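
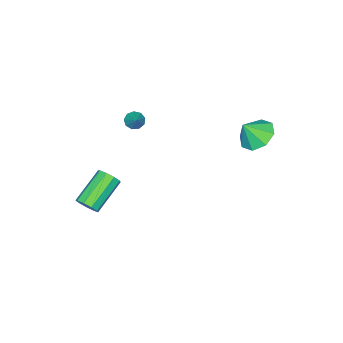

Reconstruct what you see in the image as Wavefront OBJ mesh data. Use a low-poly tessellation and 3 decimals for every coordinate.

v 2.585 -3.284 -3.655
v 2.942 -3.183 -3.097
v 1.172 -3.154 -1.968
v 0.815 -3.256 -2.525
v 2.829 -2.781 -3.286
v 1.058 -2.752 -2.156
v 2.601 -2.614 -3.647
v 0.831 -2.586 -2.518
v 2.366 -2.762 -4.012
v 0.595 -2.733 -2.882
v 2.233 -3.153 -4.21
v 0.463 -3.125 -3.08
v 2.265 -3.606 -4.148
v 0.495 -3.578 -3.018
v 2.447 -3.908 -3.855
v 0.677 -3.88 -2.726
v 2.694 -3.919 -3.469
v 0.923 -3.89 -2.339
v 2.889 -3.632 -3.169
v 1.119 -3.604 -2.04
v -2.376 3.369 1.969
v -1.509 3.715 1.559
v -1.744 2.951 2.951
v -1.859 4.247 2.01
v -2.512 4.265 2.438
v -3.085 3.757 2.591
v -3.243 3.023 2.379
v -2.893 2.491 1.928
v -2.24 2.473 1.5
v -1.666 2.981 1.347
v -0.926 -2.984 0.819
v -0.47 -3.192 0.618
v -0.314 -2.356 1.561
v -0.561 -2.885 0.433
v -0.823 -2.625 0.429
v -1.134 -2.533 0.607
v -1.347 -2.652 0.884
v -1.363 -2.927 1.13
v -1.175 -3.229 1.231
v -0.871 -3.416 1.138
v -0.592 -3.401 0.896
f 2 1 5
f 2 5 3
f 3 5 6
f 3 6 4
f 5 1 7
f 5 7 6
f 6 7 8
f 6 8 4
f 7 1 9
f 7 9 8
f 8 9 10
f 8 10 4
f 9 1 11
f 9 11 10
f 10 11 12
f 10 12 4
f 11 1 13
f 11 13 12
f 12 13 14
f 12 14 4
f 13 1 15
f 13 15 14
f 14 15 16
f 14 16 4
f 15 1 17
f 15 17 16
f 16 17 18
f 16 18 4
f 17 1 19
f 17 19 18
f 18 19 20
f 18 20 4
f 19 1 2
f 19 2 20
f 20 2 3
f 20 3 4
f 22 21 24
f 22 24 23
f 24 21 25
f 24 25 23
f 25 21 26
f 25 26 23
f 26 21 27
f 26 27 23
f 27 21 28
f 27 28 23
f 28 21 29
f 28 29 23
f 29 21 30
f 29 30 23
f 30 21 22
f 30 22 23
f 32 31 34
f 32 34 33
f 34 31 35
f 34 35 33
f 35 31 36
f 35 36 33
f 36 31 37
f 36 37 33
f 37 31 38
f 37 38 33
f 38 31 39
f 38 39 33
f 39 31 40
f 39 40 33
f 40 31 41
f 40 41 33
f 41 31 32
f 41 32 33



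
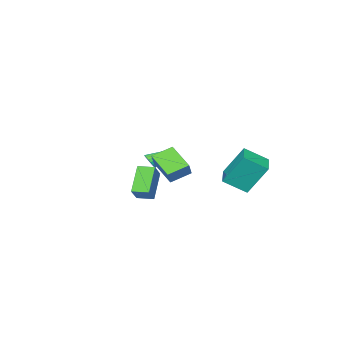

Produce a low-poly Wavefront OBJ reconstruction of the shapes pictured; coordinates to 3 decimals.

v 1.418 3.42 1.597
v 1.071 1.948 2.476
v 1.992 3.762 2.394
v 1.644 2.289 3.274
v 2.456 2.871 1.086
v 2.108 1.398 1.966
v 3.029 3.212 1.884
v 2.682 1.74 2.763
v -4.215 4.036 1.154
v -3.332 3.01 1.988
v -2.929 5.067 1.062
v -2.047 4.04 1.896
v -3.593 3.1 -0.656
v -2.711 2.073 0.178
v -2.308 4.13 -0.748
v -1.425 3.104 0.086
v -2.85 -3.524 -0.528
v -2.494 -3.115 -0.388
v -4.09 -2.736 0.328
v -2.582 -3.036 -0.588
v -2.716 -3.041 -0.778
v -2.874 -3.13 -0.925
v -3.027 -3.286 -1.003
v -3.15 -3.484 -0.999
v -3.221 -3.689 -0.914
v -3.228 -3.865 -0.761
v -3.169 -3.982 -0.569
v -3.055 -4.02 -0.369
v -2.906 -3.972 -0.197
v -2.747 -3.846 -0.082
v -2.606 -3.665 -0.044
v -2.507 -3.459 -0.09
v -2.467 -3.265 -0.211
v -0.671 -2.027 -0.396
v 0.157 -1.645 0.445
v -1.113 -1.13 -0.367
v -0.285 -0.749 0.473
v 0.485 -1.411 -1.813
v 1.313 -1.03 -0.973
v 0.043 -0.515 -1.785
v 0.871 -0.133 -0.944
f 2 4 1
f 5 2 1
f 1 4 3
f 3 5 1
f 2 8 4
f 6 2 5
f 6 8 2
f 4 8 3
f 7 5 3
f 3 8 7
f 7 6 5
f 8 6 7
f 10 12 9
f 13 10 9
f 9 12 11
f 11 13 9
f 10 16 12
f 14 10 13
f 14 16 10
f 12 16 11
f 15 13 11
f 11 16 15
f 15 14 13
f 16 14 15
f 18 17 20
f 18 20 19
f 20 17 21
f 20 21 19
f 21 17 22
f 21 22 19
f 22 17 23
f 22 23 19
f 23 17 24
f 23 24 19
f 24 17 25
f 24 25 19
f 25 17 26
f 25 26 19
f 26 17 27
f 26 27 19
f 27 17 28
f 27 28 19
f 28 17 29
f 28 29 19
f 29 17 30
f 29 30 19
f 30 17 31
f 30 31 19
f 31 17 32
f 31 32 19
f 32 17 33
f 32 33 19
f 33 17 18
f 33 18 19
f 35 37 34
f 38 35 34
f 34 37 36
f 36 38 34
f 35 41 37
f 39 35 38
f 39 41 35
f 37 41 36
f 40 38 36
f 36 41 40
f 40 39 38
f 41 39 40



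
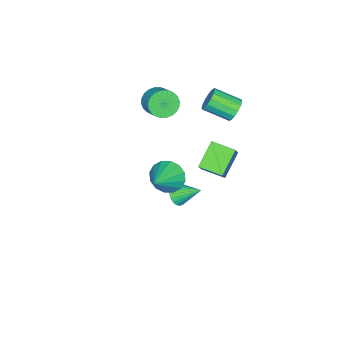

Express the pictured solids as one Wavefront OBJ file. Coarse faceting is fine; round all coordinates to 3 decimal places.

v -0.949 -0.742 -3.709
v -0.58 -1.075 -3.108
v -1.131 0.642 -2.831
v -0.347 -0.949 -3.258
v -0.206 -0.792 -3.477
v -0.178 -0.627 -3.731
v -0.267 -0.479 -3.982
v -0.46 -0.372 -4.191
v -0.728 -0.321 -4.327
v -1.029 -0.334 -4.369
v -1.318 -0.409 -4.311
v -1.55 -0.535 -4.16
v -1.692 -0.693 -3.942
v -1.72 -0.858 -3.687
v -1.63 -1.005 -3.437
v -1.437 -1.113 -3.227
v -1.17 -1.164 -3.091
v -0.869 -1.15 -3.05
v -1.898 -2.603 3.204
v -1.197 -3.197 3.253
v -0.541 -2.371 3.866
v -1.242 -1.777 3.816
v -1.124 -3.027 2.946
v -0.467 -2.201 3.558
v -1.168 -2.793 2.677
v -0.512 -1.967 3.29
v -1.324 -2.53 2.489
v -0.667 -1.704 3.102
v -1.566 -2.278 2.41
v -0.91 -1.452 3.022
v -1.86 -2.075 2.451
v -1.203 -1.249 3.064
v -2.159 -1.953 2.607
v -1.503 -1.127 3.22
v -2.419 -1.93 2.854
v -1.762 -1.104 3.466
v -2.599 -2.009 3.154
v -1.943 -1.183 3.767
v -2.673 -2.179 3.462
v -2.016 -1.353 4.074
v -2.628 -2.413 3.73
v -1.972 -1.587 4.343
v -2.473 -2.676 3.918
v -1.816 -1.85 4.531
v -2.23 -2.928 3.998
v -1.574 -2.102 4.61
v -1.937 -3.131 3.956
v -1.28 -2.305 4.569
v -1.637 -3.253 3.8
v -0.981 -2.427 4.413
v -1.378 -3.276 3.554
v -0.721 -2.45 4.166
v 2.65 0.606 1.784
v 3.148 0.16 0.988
v 4.37 0.754 2.776
v 3.163 0.688 0.883
v 3.04 1.194 1.02
v 2.813 1.542 1.362
v 2.542 1.639 1.817
v 2.3 1.46 2.264
v 2.152 1.051 2.581
v 2.138 0.523 2.686
v 2.261 0.017 2.549
v 2.488 -0.331 2.207
v 2.759 -0.428 1.752
v 3 -0.249 1.305
v -3.019 1.714 3.398
v -2.569 2.106 3.885
v -2.112 0.659 4.628
v -2.561 0.266 4.142
v -2.924 2.086 4.065
v -2.466 0.639 4.809
v -3.304 1.967 4.067
v -2.847 0.52 4.811
v -3.608 1.78 3.889
v -3.151 0.333 4.633
v -3.754 1.575 3.58
v -3.297 0.128 4.324
v -3.703 1.407 3.222
v -3.246 -0.04 3.966
v -3.468 1.321 2.912
v -3.011 -0.126 3.655
v -3.114 1.341 2.731
v -2.656 -0.106 3.475
v -2.733 1.46 2.729
v -2.276 0.013 3.473
v -2.429 1.647 2.907
v -1.972 0.2 3.651
v -2.283 1.852 3.216
v -1.826 0.405 3.96
v -2.334 2.02 3.574
v -1.877 0.573 4.318
v -1.41 1.273 1.502
v -0.533 1.557 2.634
v -1.551 2.665 1.263
v -0.675 2.949 2.395
v -0.005 1.231 0.425
v 0.871 1.515 1.557
v -0.147 2.623 0.186
v 0.73 2.907 1.318
f 2 1 4
f 2 4 3
f 4 1 5
f 4 5 3
f 5 1 6
f 5 6 3
f 6 1 7
f 6 7 3
f 7 1 8
f 7 8 3
f 8 1 9
f 8 9 3
f 9 1 10
f 9 10 3
f 10 1 11
f 10 11 3
f 11 1 12
f 11 12 3
f 12 1 13
f 12 13 3
f 13 1 14
f 13 14 3
f 14 1 15
f 14 15 3
f 15 1 16
f 15 16 3
f 16 1 17
f 16 17 3
f 17 1 18
f 17 18 3
f 18 1 2
f 18 2 3
f 20 19 23
f 20 23 21
f 21 23 24
f 21 24 22
f 23 19 25
f 23 25 24
f 24 25 26
f 24 26 22
f 25 19 27
f 25 27 26
f 26 27 28
f 26 28 22
f 27 19 29
f 27 29 28
f 28 29 30
f 28 30 22
f 29 19 31
f 29 31 30
f 30 31 32
f 30 32 22
f 31 19 33
f 31 33 32
f 32 33 34
f 32 34 22
f 33 19 35
f 33 35 34
f 34 35 36
f 34 36 22
f 35 19 37
f 35 37 36
f 36 37 38
f 36 38 22
f 37 19 39
f 37 39 38
f 38 39 40
f 38 40 22
f 39 19 41
f 39 41 40
f 40 41 42
f 40 42 22
f 41 19 43
f 41 43 42
f 42 43 44
f 42 44 22
f 43 19 45
f 43 45 44
f 44 45 46
f 44 46 22
f 45 19 47
f 45 47 46
f 46 47 48
f 46 48 22
f 47 19 49
f 47 49 48
f 48 49 50
f 48 50 22
f 49 19 51
f 49 51 50
f 50 51 52
f 50 52 22
f 51 19 20
f 51 20 52
f 52 20 21
f 52 21 22
f 54 53 56
f 54 56 55
f 56 53 57
f 56 57 55
f 57 53 58
f 57 58 55
f 58 53 59
f 58 59 55
f 59 53 60
f 59 60 55
f 60 53 61
f 60 61 55
f 61 53 62
f 61 62 55
f 62 53 63
f 62 63 55
f 63 53 64
f 63 64 55
f 64 53 65
f 64 65 55
f 65 53 66
f 65 66 55
f 66 53 54
f 66 54 55
f 68 67 71
f 68 71 69
f 69 71 72
f 69 72 70
f 71 67 73
f 71 73 72
f 72 73 74
f 72 74 70
f 73 67 75
f 73 75 74
f 74 75 76
f 74 76 70
f 75 67 77
f 75 77 76
f 76 77 78
f 76 78 70
f 77 67 79
f 77 79 78
f 78 79 80
f 78 80 70
f 79 67 81
f 79 81 80
f 80 81 82
f 80 82 70
f 81 67 83
f 81 83 82
f 82 83 84
f 82 84 70
f 83 67 85
f 83 85 84
f 84 85 86
f 84 86 70
f 85 67 87
f 85 87 86
f 86 87 88
f 86 88 70
f 87 67 89
f 87 89 88
f 88 89 90
f 88 90 70
f 89 67 91
f 89 91 90
f 90 91 92
f 90 92 70
f 91 67 68
f 91 68 92
f 92 68 69
f 92 69 70
f 94 96 93
f 97 94 93
f 93 96 95
f 95 97 93
f 94 100 96
f 98 94 97
f 98 100 94
f 96 100 95
f 99 97 95
f 95 100 99
f 99 98 97
f 100 98 99



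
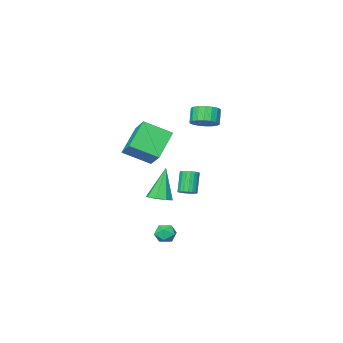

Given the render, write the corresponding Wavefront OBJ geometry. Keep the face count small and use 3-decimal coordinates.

v -0.553 0.474 -1.295
v -0.302 0.879 -1.039
v -0.817 0.41 0.21
v -1.067 0.006 -0.045
v -0.517 0.974 -1.092
v -1.031 0.505 0.157
v -0.738 0.97 -1.185
v -1.253 0.501 0.064
v -0.923 0.867 -1.3
v -1.438 0.398 -0.051
v -1.035 0.687 -1.413
v -1.549 0.218 -0.164
v -1.051 0.465 -1.503
v -1.565 -0.004 -0.254
v -0.968 0.244 -1.552
v -1.483 -0.224 -0.303
v -0.803 0.07 -1.55
v -1.318 -0.399 -0.301
v -0.589 -0.025 -1.497
v -1.103 -0.494 -0.248
v -0.367 -0.021 -1.404
v -0.882 -0.49 -0.155
v -0.182 0.082 -1.289
v -0.697 -0.387 -0.04
v -0.071 0.262 -1.176
v -0.585 -0.207 0.073
v -0.055 0.484 -1.086
v -0.569 0.015 0.163
v -0.137 0.704 -1.037
v -0.652 0.236 0.212
v 2.014 1.404 -0.798
v 2.559 1.827 -0.558
v 1.366 1.116 1.178
v 2.094 2.118 -0.668
v 1.583 1.991 -0.854
v 1.324 1.52 -1.008
v 1.469 0.981 -1.038
v 1.933 0.69 -0.929
v 2.445 0.817 -0.743
v 2.704 1.288 -0.589
v -3.645 -2.012 2.514
v -3.188 -1.473 2.987
v -3.599 -1.889 3.859
v -4.055 -2.428 3.386
v -3.509 -1.281 2.927
v -3.92 -1.698 3.799
v -3.857 -1.235 2.786
v -4.267 -1.651 3.658
v -4.162 -1.342 2.59
v -4.573 -1.759 3.462
v -4.365 -1.582 2.38
v -4.776 -1.998 3.252
v -4.426 -1.907 2.196
v -4.837 -2.323 3.068
v -4.331 -2.252 2.075
v -4.742 -2.669 2.947
v -4.101 -2.551 2.041
v -4.512 -2.967 2.913
v -3.78 -2.742 2.101
v -4.191 -3.159 2.973
v -3.433 -2.789 2.242
v -3.843 -3.205 3.114
v -3.127 -2.681 2.438
v -3.538 -3.098 3.31
v -2.924 -2.442 2.648
v -3.335 -2.858 3.52
v -2.863 -2.117 2.832
v -3.274 -2.533 3.704
v -2.958 -1.771 2.953
v -3.369 -2.188 3.825
v 1.577 2.161 -3.306
v 2.157 1.986 -3.623
v 1.303 1.094 -3.217
v 1.883 0.919 -3.534
v 1.904 1.185 -2.904
v 2.073 1.844 -2.959
v 1.387 1.236 -3.881
v 1.556 1.895 -3.936
v 2.04 1.414 -3.978
v 2.359 1.383 -3.374
v 1.101 1.697 -3.466
v 1.42 1.666 -2.862
v 2.671 1.585 1.922
v 1.345 0.999 3.212
v 3.015 2.758 2.81
v 1.689 2.171 4.099
v 3.871 0.629 2.721
v 2.545 0.042 4.01
v 4.215 1.801 3.608
v 2.889 1.215 4.898
f 2 1 5
f 2 5 3
f 3 5 6
f 3 6 4
f 5 1 7
f 5 7 6
f 6 7 8
f 6 8 4
f 7 1 9
f 7 9 8
f 8 9 10
f 8 10 4
f 9 1 11
f 9 11 10
f 10 11 12
f 10 12 4
f 11 1 13
f 11 13 12
f 12 13 14
f 12 14 4
f 13 1 15
f 13 15 14
f 14 15 16
f 14 16 4
f 15 1 17
f 15 17 16
f 16 17 18
f 16 18 4
f 17 1 19
f 17 19 18
f 18 19 20
f 18 20 4
f 19 1 21
f 19 21 20
f 20 21 22
f 20 22 4
f 21 1 23
f 21 23 22
f 22 23 24
f 22 24 4
f 23 1 25
f 23 25 24
f 24 25 26
f 24 26 4
f 25 1 27
f 25 27 26
f 26 27 28
f 26 28 4
f 27 1 29
f 27 29 28
f 28 29 30
f 28 30 4
f 29 1 2
f 29 2 30
f 30 2 3
f 30 3 4
f 32 31 34
f 32 34 33
f 34 31 35
f 34 35 33
f 35 31 36
f 35 36 33
f 36 31 37
f 36 37 33
f 37 31 38
f 37 38 33
f 38 31 39
f 38 39 33
f 39 31 40
f 39 40 33
f 40 31 32
f 40 32 33
f 42 41 45
f 42 45 43
f 43 45 46
f 43 46 44
f 45 41 47
f 45 47 46
f 46 47 48
f 46 48 44
f 47 41 49
f 47 49 48
f 48 49 50
f 48 50 44
f 49 41 51
f 49 51 50
f 50 51 52
f 50 52 44
f 51 41 53
f 51 53 52
f 52 53 54
f 52 54 44
f 53 41 55
f 53 55 54
f 54 55 56
f 54 56 44
f 55 41 57
f 55 57 56
f 56 57 58
f 56 58 44
f 57 41 59
f 57 59 58
f 58 59 60
f 58 60 44
f 59 41 61
f 59 61 60
f 60 61 62
f 60 62 44
f 61 41 63
f 61 63 62
f 62 63 64
f 62 64 44
f 63 41 65
f 63 65 64
f 64 65 66
f 64 66 44
f 65 41 67
f 65 67 66
f 66 67 68
f 66 68 44
f 67 41 69
f 67 69 68
f 68 69 70
f 68 70 44
f 69 41 42
f 69 42 70
f 70 42 43
f 70 43 44
f 71 82 76
f 71 76 72
f 71 72 78
f 71 78 81
f 71 81 82
f 72 76 80
f 76 82 75
f 82 81 73
f 81 78 77
f 78 72 79
f 74 80 75
f 74 75 73
f 74 73 77
f 74 77 79
f 74 79 80
f 75 80 76
f 73 75 82
f 77 73 81
f 79 77 78
f 80 79 72
f 84 86 83
f 87 84 83
f 83 86 85
f 85 87 83
f 84 90 86
f 88 84 87
f 88 90 84
f 86 90 85
f 89 87 85
f 85 90 89
f 89 88 87
f 90 88 89



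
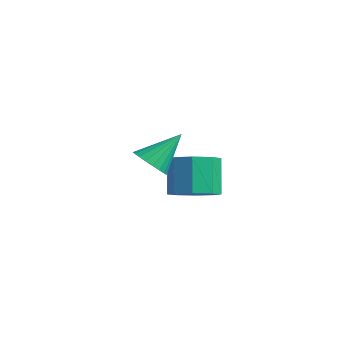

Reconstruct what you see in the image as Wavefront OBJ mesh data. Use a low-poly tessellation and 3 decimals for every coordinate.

v 1.048 2.982 -3.156
v 1.782 3.8 -3.114
v 1.026 4.397 -1.523
v 0.292 3.578 -1.564
v 1.081 4.016 -3.528
v 0.325 4.613 -1.936
v 0.361 3.626 -3.724
v -0.395 4.223 -2.132
v 0.044 2.859 -3.587
v -0.713 3.455 -1.996
v 0.314 2.163 -3.197
v -0.442 2.76 -1.606
v 1.015 1.947 -2.784
v 0.259 2.544 -1.192
v 1.735 2.337 -2.588
v 0.979 2.934 -0.996
v 2.053 3.105 -2.724
v 1.296 3.701 -1.133
v 3.848 -1.384 1.112
v 4.649 -1.328 0.899
v 4.092 -0.076 2.368
v 4.502 -1.098 0.687
v 4.242 -0.918 0.55
v 3.914 -0.818 0.509
v 3.575 -0.816 0.573
v 3.283 -0.912 0.73
v 3.089 -1.09 0.953
v 3.026 -1.319 1.203
v 3.105 -1.559 1.438
v 3.313 -1.769 1.617
v 3.614 -1.912 1.708
v 3.955 -1.964 1.696
v 4.277 -1.916 1.583
v 4.526 -1.776 1.389
v 4.657 -1.568 1.147
f 2 1 5
f 2 5 3
f 3 5 6
f 3 6 4
f 5 1 7
f 5 7 6
f 6 7 8
f 6 8 4
f 7 1 9
f 7 9 8
f 8 9 10
f 8 10 4
f 9 1 11
f 9 11 10
f 10 11 12
f 10 12 4
f 11 1 13
f 11 13 12
f 12 13 14
f 12 14 4
f 13 1 15
f 13 15 14
f 14 15 16
f 14 16 4
f 15 1 17
f 15 17 16
f 16 17 18
f 16 18 4
f 17 1 2
f 17 2 18
f 18 2 3
f 18 3 4
f 20 19 22
f 20 22 21
f 22 19 23
f 22 23 21
f 23 19 24
f 23 24 21
f 24 19 25
f 24 25 21
f 25 19 26
f 25 26 21
f 26 19 27
f 26 27 21
f 27 19 28
f 27 28 21
f 28 19 29
f 28 29 21
f 29 19 30
f 29 30 21
f 30 19 31
f 30 31 21
f 31 19 32
f 31 32 21
f 32 19 33
f 32 33 21
f 33 19 34
f 33 34 21
f 34 19 35
f 34 35 21
f 35 19 20
f 35 20 21



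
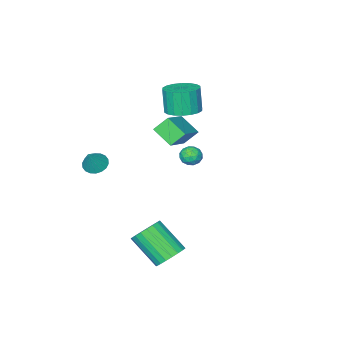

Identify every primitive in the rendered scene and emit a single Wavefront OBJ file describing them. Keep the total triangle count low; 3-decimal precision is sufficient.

v 3.237 -1.604 -0.305
v 3.862 -1.639 -0.661
v 3.923 -1.256 0.865
v 3.774 -1.333 -0.7
v 3.58 -1.081 -0.662
v 3.318 -0.933 -0.552
v 3.04 -0.918 -0.394
v 2.801 -1.038 -0.218
v 2.648 -1.271 -0.059
v 2.612 -1.57 0.051
v 2.7 -1.875 0.09
v 2.894 -2.127 0.052
v 3.157 -2.276 -0.058
v 3.435 -2.291 -0.216
v 3.674 -2.17 -0.392
v 3.826 -1.937 -0.551
v -0.828 0.462 2.757
v 0.787 1.399 3.72
v -1.054 1.601 2.029
v 0.56 2.537 2.992
v -0.16 0.103 1.988
v 1.454 1.039 2.951
v -0.387 1.241 1.26
v 1.228 2.178 2.223
v 2.923 4.382 -4.32
v 3.828 4.437 -4.527
v 4.242 2.872 -3.126
v 3.337 2.818 -2.92
v 3.797 4.689 -4.236
v 4.211 3.125 -2.835
v 3.615 4.888 -3.959
v 4.028 3.324 -2.558
v 3.313 5 -3.745
v 3.726 3.436 -2.344
v 2.943 5.005 -3.63
v 3.357 3.441 -2.23
v 2.571 4.903 -3.635
v 2.984 3.338 -2.234
v 2.259 4.71 -3.758
v 2.672 3.145 -2.358
v 2.062 4.46 -3.978
v 2.475 2.896 -2.578
v 2.014 4.198 -4.258
v 2.427 2.633 -2.857
v 2.123 3.967 -4.548
v 2.537 2.402 -3.148
v 2.371 3.807 -4.799
v 2.784 2.243 -3.399
v 2.714 3.748 -4.967
v 3.127 2.183 -3.567
v 3.093 3.798 -5.023
v 3.507 2.233 -3.623
v 3.443 3.949 -4.958
v 3.857 2.384 -3.558
v 3.703 4.175 -4.782
v 4.117 2.61 -3.382
v -4.089 -2.203 -2.636
v -3.65 -1.943 -3.106
v -4.11 -3.177 -3.194
v -3.671 -2.917 -3.664
v -3.452 -3.045 -3.018
v -3.439 -2.443 -2.673
v -4.321 -2.677 -3.627
v -4.308 -2.075 -3.282
v -3.793 -2.236 -3.718
v -3.256 -2.463 -3.342
v -4.504 -2.657 -2.958
v -3.967 -2.884 -2.582
v -3.868 -1.988 -2.821
v -3.892 -3.132 -3.479
v -3.764 -3.208 -3.099
v -3.505 -3.055 -3.375
v -3.744 -2.282 -2.567
v -3.486 -2.129 -2.844
v -3.369 -2.776 -2.792
v -4.274 -2.991 -3.456
v -4.016 -2.838 -3.733
v -4.255 -2.065 -2.925
v -3.996 -1.912 -3.201
v -4.391 -2.344 -3.508
v -3.694 -2.007 -3.458
v -3.706 -2.579 -3.786
v -4.088 -2.438 -3.764
v -4.081 -2.084 -3.561
v -3.378 -2.14 -3.237
v -3.39 -2.713 -3.565
v -3.262 -2.788 -3.186
v -3.254 -2.434 -2.983
v -3.462 -2.312 -3.597
v -4.37 -2.407 -2.735
v -4.382 -2.98 -3.063
v -4.506 -2.686 -3.317
v -4.498 -2.332 -3.114
v -4.054 -2.541 -2.514
v -4.066 -3.113 -2.842
v -3.679 -3.036 -2.739
v -3.672 -2.682 -2.536
v -4.298 -2.808 -2.703
v -2.35 -1.314 1.728
v -1.426 -0.896 1.906
v -1.565 -1.247 3.451
v -2.49 -1.666 3.272
v -1.711 -0.541 1.961
v -1.85 -0.893 3.506
v -2.123 -0.339 1.97
v -2.262 -0.691 3.514
v -2.579 -0.331 1.931
v -2.718 -0.682 3.475
v -2.991 -0.517 1.852
v -3.13 -0.868 3.396
v -3.275 -0.861 1.748
v -3.414 -1.212 3.292
v -3.377 -1.295 1.64
v -3.516 -1.646 3.184
v -3.275 -1.733 1.549
v -3.414 -2.084 3.094
v -2.99 -2.087 1.494
v -3.129 -2.439 3.039
v -2.578 -2.289 1.486
v -2.717 -2.641 3.03
v -2.122 -2.298 1.525
v -2.261 -2.649 3.069
v -1.71 -2.112 1.604
v -1.849 -2.463 3.148
v -1.426 -1.768 1.708
v -1.565 -2.119 3.252
v -1.324 -1.334 1.816
v -1.463 -1.685 3.36
f 2 1 4
f 2 4 3
f 4 1 5
f 4 5 3
f 5 1 6
f 5 6 3
f 6 1 7
f 6 7 3
f 7 1 8
f 7 8 3
f 8 1 9
f 8 9 3
f 9 1 10
f 9 10 3
f 10 1 11
f 10 11 3
f 11 1 12
f 11 12 3
f 12 1 13
f 12 13 3
f 13 1 14
f 13 14 3
f 14 1 15
f 14 15 3
f 15 1 16
f 15 16 3
f 16 1 2
f 16 2 3
f 18 20 17
f 21 18 17
f 17 20 19
f 19 21 17
f 18 24 20
f 22 18 21
f 22 24 18
f 20 24 19
f 23 21 19
f 19 24 23
f 23 22 21
f 24 22 23
f 26 25 29
f 26 29 27
f 27 29 30
f 27 30 28
f 29 25 31
f 29 31 30
f 30 31 32
f 30 32 28
f 31 25 33
f 31 33 32
f 32 33 34
f 32 34 28
f 33 25 35
f 33 35 34
f 34 35 36
f 34 36 28
f 35 25 37
f 35 37 36
f 36 37 38
f 36 38 28
f 37 25 39
f 37 39 38
f 38 39 40
f 38 40 28
f 39 25 41
f 39 41 40
f 40 41 42
f 40 42 28
f 41 25 43
f 41 43 42
f 42 43 44
f 42 44 28
f 43 25 45
f 43 45 44
f 44 45 46
f 44 46 28
f 45 25 47
f 45 47 46
f 46 47 48
f 46 48 28
f 47 25 49
f 47 49 48
f 48 49 50
f 48 50 28
f 49 25 51
f 49 51 50
f 50 51 52
f 50 52 28
f 51 25 53
f 51 53 52
f 52 53 54
f 52 54 28
f 53 25 55
f 53 55 54
f 54 55 56
f 54 56 28
f 55 25 26
f 55 26 56
f 56 26 27
f 56 27 28
f 57 94 73
f 94 68 97
f 73 97 62
f 94 97 73
f 57 73 69
f 73 62 74
f 69 74 58
f 73 74 69
f 57 69 78
f 69 58 79
f 78 79 64
f 69 79 78
f 57 78 90
f 78 64 93
f 90 93 67
f 78 93 90
f 57 90 94
f 90 67 98
f 94 98 68
f 90 98 94
f 58 74 85
f 74 62 88
f 85 88 66
f 74 88 85
f 62 97 75
f 97 68 96
f 75 96 61
f 97 96 75
f 68 98 95
f 98 67 91
f 95 91 59
f 98 91 95
f 67 93 92
f 93 64 80
f 92 80 63
f 93 80 92
f 64 79 84
f 79 58 81
f 84 81 65
f 79 81 84
f 60 86 72
f 86 66 87
f 72 87 61
f 86 87 72
f 60 72 70
f 72 61 71
f 70 71 59
f 72 71 70
f 60 70 77
f 70 59 76
f 77 76 63
f 70 76 77
f 60 77 82
f 77 63 83
f 82 83 65
f 77 83 82
f 60 82 86
f 82 65 89
f 86 89 66
f 82 89 86
f 61 87 75
f 87 66 88
f 75 88 62
f 87 88 75
f 59 71 95
f 71 61 96
f 95 96 68
f 71 96 95
f 63 76 92
f 76 59 91
f 92 91 67
f 76 91 92
f 65 83 84
f 83 63 80
f 84 80 64
f 83 80 84
f 66 89 85
f 89 65 81
f 85 81 58
f 89 81 85
f 100 99 103
f 100 103 101
f 101 103 104
f 101 104 102
f 103 99 105
f 103 105 104
f 104 105 106
f 104 106 102
f 105 99 107
f 105 107 106
f 106 107 108
f 106 108 102
f 107 99 109
f 107 109 108
f 108 109 110
f 108 110 102
f 109 99 111
f 109 111 110
f 110 111 112
f 110 112 102
f 111 99 113
f 111 113 112
f 112 113 114
f 112 114 102
f 113 99 115
f 113 115 114
f 114 115 116
f 114 116 102
f 115 99 117
f 115 117 116
f 116 117 118
f 116 118 102
f 117 99 119
f 117 119 118
f 118 119 120
f 118 120 102
f 119 99 121
f 119 121 120
f 120 121 122
f 120 122 102
f 121 99 123
f 121 123 122
f 122 123 124
f 122 124 102
f 123 99 125
f 123 125 124
f 124 125 126
f 124 126 102
f 125 99 127
f 125 127 126
f 126 127 128
f 126 128 102
f 127 99 100
f 127 100 128
f 128 100 101
f 128 101 102



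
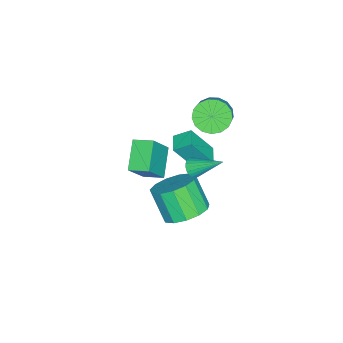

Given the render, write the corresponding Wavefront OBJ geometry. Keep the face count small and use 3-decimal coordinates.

v -2.244 0.588 -0.654
v -1.615 0.331 -1.289
v -0.748 0.555 -0.521
v -1.376 0.812 0.114
v -1.665 0.768 -1.36
v -0.798 0.992 -0.592
v -1.848 1.163 -1.269
v -0.981 1.387 -0.501
v -2.122 1.427 -1.037
v -1.254 1.651 -0.269
v -2.423 1.498 -0.717
v -1.556 1.722 0.051
v -2.683 1.361 -0.383
v -1.816 1.585 0.385
v -2.843 1.047 -0.111
v -1.976 1.271 0.657
v -2.865 0.628 0.037
v -1.998 0.852 0.805
v -2.745 0.199 0.026
v -1.878 0.423 0.794
v -2.51 -0.14 -0.141
v -1.643 0.084 0.627
v -2.214 -0.313 -0.425
v -1.347 -0.089 0.343
v -1.925 -0.279 -0.761
v -1.058 -0.055 0.007
v -1.709 -0.047 -1.073
v -0.841 0.177 -0.305
v -0.884 0.182 -2.548
v -1.107 0.975 -2.037
v -0.026 0.494 -2.659
v -0.249 1.288 -2.148
v -0.351 -0.708 -0.932
v -0.574 0.086 -0.421
v 0.507 -0.395 -1.043
v 0.284 0.398 -0.532
v 3.678 1.387 -1.826
v 4.718 1.189 -1.568
v 4.223 0.375 -0.196
v 3.182 0.573 -0.454
v 4.573 1.724 -1.302
v 4.077 0.909 0.069
v 4.143 2.152 -1.203
v 3.648 1.337 0.168
v 3.566 2.337 -1.302
v 3.071 1.522 0.069
v 3.024 2.22 -1.567
v 2.529 1.406 -0.196
v 2.69 1.839 -1.914
v 2.195 1.025 -0.542
v 2.669 1.315 -2.233
v 2.174 0.5 -0.861
v 2.969 0.813 -2.422
v 2.473 -0.001 -1.051
v 3.493 0.494 -2.423
v 2.998 -0.32 -1.051
v 4.076 0.458 -2.233
v 3.581 -0.356 -0.862
v 4.533 0.718 -1.915
v 4.038 -0.097 -0.543
v 2.295 1.207 0.088
v 2.825 1.195 0.089
v 2.325 2.593 1.072
v 2.788 1.313 -0.077
v 2.675 1.416 -0.217
v 2.505 1.486 -0.311
v 2.303 1.514 -0.344
v 2.1 1.495 -0.312
v 1.926 1.433 -0.219
v 1.809 1.336 -0.079
v 1.765 1.219 0.087
v 1.802 1.101 0.252
v 1.915 0.999 0.392
v 2.085 0.928 0.486
v 2.287 0.9 0.52
v 2.49 0.919 0.487
v 2.664 0.982 0.394
v 2.782 1.079 0.254
v -1.675 -2.458 -3.771
v -0.594 -2.783 -2.231
v -1.721 -1.439 -3.524
v -0.64 -1.763 -1.983
v -0.3 -2.177 -4.677
v 0.781 -2.501 -3.136
v -0.346 -1.157 -4.429
v 0.735 -1.482 -2.889
f 2 1 5
f 2 5 3
f 3 5 6
f 3 6 4
f 5 1 7
f 5 7 6
f 6 7 8
f 6 8 4
f 7 1 9
f 7 9 8
f 8 9 10
f 8 10 4
f 9 1 11
f 9 11 10
f 10 11 12
f 10 12 4
f 11 1 13
f 11 13 12
f 12 13 14
f 12 14 4
f 13 1 15
f 13 15 14
f 14 15 16
f 14 16 4
f 15 1 17
f 15 17 16
f 16 17 18
f 16 18 4
f 17 1 19
f 17 19 18
f 18 19 20
f 18 20 4
f 19 1 21
f 19 21 20
f 20 21 22
f 20 22 4
f 21 1 23
f 21 23 22
f 22 23 24
f 22 24 4
f 23 1 25
f 23 25 24
f 24 25 26
f 24 26 4
f 25 1 27
f 25 27 26
f 26 27 28
f 26 28 4
f 27 1 2
f 27 2 28
f 28 2 3
f 28 3 4
f 30 32 29
f 33 30 29
f 29 32 31
f 31 33 29
f 30 36 32
f 34 30 33
f 34 36 30
f 32 36 31
f 35 33 31
f 31 36 35
f 35 34 33
f 36 34 35
f 38 37 41
f 38 41 39
f 39 41 42
f 39 42 40
f 41 37 43
f 41 43 42
f 42 43 44
f 42 44 40
f 43 37 45
f 43 45 44
f 44 45 46
f 44 46 40
f 45 37 47
f 45 47 46
f 46 47 48
f 46 48 40
f 47 37 49
f 47 49 48
f 48 49 50
f 48 50 40
f 49 37 51
f 49 51 50
f 50 51 52
f 50 52 40
f 51 37 53
f 51 53 52
f 52 53 54
f 52 54 40
f 53 37 55
f 53 55 54
f 54 55 56
f 54 56 40
f 55 37 57
f 55 57 56
f 56 57 58
f 56 58 40
f 57 37 59
f 57 59 58
f 58 59 60
f 58 60 40
f 59 37 38
f 59 38 60
f 60 38 39
f 60 39 40
f 62 61 64
f 62 64 63
f 64 61 65
f 64 65 63
f 65 61 66
f 65 66 63
f 66 61 67
f 66 67 63
f 67 61 68
f 67 68 63
f 68 61 69
f 68 69 63
f 69 61 70
f 69 70 63
f 70 61 71
f 70 71 63
f 71 61 72
f 71 72 63
f 72 61 73
f 72 73 63
f 73 61 74
f 73 74 63
f 74 61 75
f 74 75 63
f 75 61 76
f 75 76 63
f 76 61 77
f 76 77 63
f 77 61 78
f 77 78 63
f 78 61 62
f 78 62 63
f 80 82 79
f 83 80 79
f 79 82 81
f 81 83 79
f 80 86 82
f 84 80 83
f 84 86 80
f 82 86 81
f 85 83 81
f 81 86 85
f 85 84 83
f 86 84 85



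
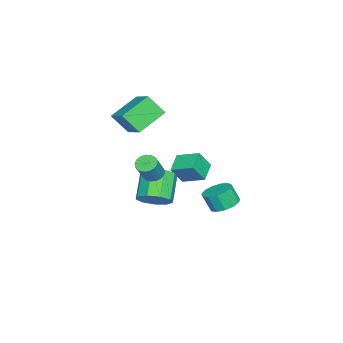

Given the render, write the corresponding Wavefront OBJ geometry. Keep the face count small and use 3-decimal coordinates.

v -4.143 -2.263 3.31
v -4.06 -3.247 4.478
v -2.872 -1.14 4.166
v -2.789 -2.125 5.334
v -2.631 -3.255 2.366
v -2.548 -4.24 3.534
v -1.36 -2.133 3.222
v -1.277 -3.117 4.39
v 3.049 4.083 1.201
v 3.572 4.704 1.483
v 3.574 4.238 2.502
v 3.051 3.617 2.219
v 3.12 4.862 1.557
v 3.122 4.397 2.576
v 2.645 4.773 1.517
v 2.648 4.307 2.536
v 2.299 4.465 1.377
v 2.301 3.999 2.396
v 2.19 4.035 1.181
v 2.193 3.569 2.2
v 2.354 3.621 0.991
v 2.357 3.155 2.01
v 2.739 3.353 0.868
v 2.742 2.887 1.886
v 3.222 3.317 0.85
v 3.225 2.851 1.869
v 3.65 3.524 0.944
v 3.653 3.058 1.962
v 3.887 3.909 1.119
v 3.89 3.443 2.138
v 3.858 4.349 1.32
v 3.86 3.883 2.339
v -3.675 -0.406 -1.769
v -4.883 -0.426 -1.237
v -3.453 1.002 -1.213
v -4.661 0.982 -0.681
v -3.159 -0.942 -0.619
v -4.367 -0.962 -0.087
v -2.937 0.466 -0.063
v -4.145 0.446 0.469
v 2.922 0.113 2.81
v 3.374 -0.141 2.47
v 4.19 -0.267 3.65
v 3.738 -0.013 3.99
v 3.433 0.149 2.461
v 4.249 0.024 3.64
v 3.374 0.432 2.531
v 4.191 0.306 3.711
v 3.213 0.641 2.665
v 4.029 0.515 3.845
v 2.984 0.729 2.833
v 3.8 0.604 4.013
v 2.741 0.676 2.995
v 3.557 0.551 4.175
v 2.54 0.494 3.115
v 3.356 0.369 4.295
v 2.426 0.225 3.165
v 3.242 0.099 4.345
v 2.426 -0.07 3.134
v 3.242 -0.196 4.314
v 2.539 -0.323 3.028
v 3.355 -0.449 4.208
v 2.74 -0.477 2.873
v 3.556 -0.602 4.053
v 2.983 -0.495 2.703
v 3.799 -0.62 3.883
v 3.212 -0.374 2.558
v 4.028 -0.499 3.738
v -0.576 -1.045 -1.608
v 0.134 -1.202 -0.85
v -1.295 -1.412 0.445
v -2.004 -1.255 -0.312
v -0.017 -0.502 -0.904
v -1.446 -0.712 0.392
v -0.43 -0.056 -1.286
v -1.858 -0.266 0.009
v -0.91 -0.073 -1.82
v -2.339 -0.283 -0.524
v -1.235 -0.544 -2.254
v -2.664 -0.754 -0.958
v -1.25 -1.25 -2.385
v -2.679 -1.46 -1.09
v -0.95 -1.86 -2.153
v -2.379 -2.07 -0.858
v -0.475 -2.089 -1.666
v -1.904 -2.298 -0.37
v -0.047 -1.829 -1.151
v -1.476 -2.039 0.144
f 2 4 1
f 5 2 1
f 1 4 3
f 3 5 1
f 2 8 4
f 6 2 5
f 6 8 2
f 4 8 3
f 7 5 3
f 3 8 7
f 7 6 5
f 8 6 7
f 10 9 13
f 10 13 11
f 11 13 14
f 11 14 12
f 13 9 15
f 13 15 14
f 14 15 16
f 14 16 12
f 15 9 17
f 15 17 16
f 16 17 18
f 16 18 12
f 17 9 19
f 17 19 18
f 18 19 20
f 18 20 12
f 19 9 21
f 19 21 20
f 20 21 22
f 20 22 12
f 21 9 23
f 21 23 22
f 22 23 24
f 22 24 12
f 23 9 25
f 23 25 24
f 24 25 26
f 24 26 12
f 25 9 27
f 25 27 26
f 26 27 28
f 26 28 12
f 27 9 29
f 27 29 28
f 28 29 30
f 28 30 12
f 29 9 31
f 29 31 30
f 30 31 32
f 30 32 12
f 31 9 10
f 31 10 32
f 32 10 11
f 32 11 12
f 34 36 33
f 37 34 33
f 33 36 35
f 35 37 33
f 34 40 36
f 38 34 37
f 38 40 34
f 36 40 35
f 39 37 35
f 35 40 39
f 39 38 37
f 40 38 39
f 42 41 45
f 42 45 43
f 43 45 46
f 43 46 44
f 45 41 47
f 45 47 46
f 46 47 48
f 46 48 44
f 47 41 49
f 47 49 48
f 48 49 50
f 48 50 44
f 49 41 51
f 49 51 50
f 50 51 52
f 50 52 44
f 51 41 53
f 51 53 52
f 52 53 54
f 52 54 44
f 53 41 55
f 53 55 54
f 54 55 56
f 54 56 44
f 55 41 57
f 55 57 56
f 56 57 58
f 56 58 44
f 57 41 59
f 57 59 58
f 58 59 60
f 58 60 44
f 59 41 61
f 59 61 60
f 60 61 62
f 60 62 44
f 61 41 63
f 61 63 62
f 62 63 64
f 62 64 44
f 63 41 65
f 63 65 64
f 64 65 66
f 64 66 44
f 65 41 67
f 65 67 66
f 66 67 68
f 66 68 44
f 67 41 42
f 67 42 68
f 68 42 43
f 68 43 44
f 70 69 73
f 70 73 71
f 71 73 74
f 71 74 72
f 73 69 75
f 73 75 74
f 74 75 76
f 74 76 72
f 75 69 77
f 75 77 76
f 76 77 78
f 76 78 72
f 77 69 79
f 77 79 78
f 78 79 80
f 78 80 72
f 79 69 81
f 79 81 80
f 80 81 82
f 80 82 72
f 81 69 83
f 81 83 82
f 82 83 84
f 82 84 72
f 83 69 85
f 83 85 84
f 84 85 86
f 84 86 72
f 85 69 87
f 85 87 86
f 86 87 88
f 86 88 72
f 87 69 70
f 87 70 88
f 88 70 71
f 88 71 72



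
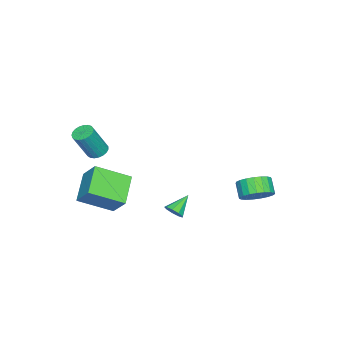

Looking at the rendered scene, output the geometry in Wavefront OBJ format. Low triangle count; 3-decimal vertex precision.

v 3.726 -1.565 -0.991
v 2.204 -1.939 -0.086
v 4.137 -0.701 0.058
v 2.615 -1.075 0.963
v 4.645 -3.105 -0.083
v 3.123 -3.479 0.822
v 5.056 -2.241 0.966
v 3.534 -2.615 1.871
v -1.893 3.779 -1.895
v -1.157 3.658 -1.34
v -1.751 3.219 -0.65
v -2.487 3.341 -1.205
v -1.285 4.005 -1.228
v -1.879 3.567 -0.539
v -1.518 4.314 -1.233
v -2.112 3.875 -0.543
v -1.816 4.53 -1.351
v -2.409 4.091 -0.661
v -2.128 4.616 -1.564
v -2.721 4.178 -0.874
v -2.398 4.558 -1.834
v -2.991 4.119 -1.144
v -2.582 4.365 -2.114
v -3.175 3.926 -1.424
v -2.646 4.071 -2.357
v -3.239 3.632 -1.667
v -2.58 3.726 -2.519
v -3.174 3.287 -1.83
v -2.396 3.391 -2.574
v -2.989 2.952 -1.884
v -2.125 3.122 -2.511
v -2.718 2.684 -1.822
v -1.813 2.968 -2.342
v -2.406 2.529 -1.652
v -1.516 2.953 -2.095
v -2.109 2.515 -1.406
v -1.284 3.082 -1.814
v -1.877 2.643 -1.124
v -1.157 3.331 -1.547
v -1.75 2.892 -0.857
v 2.267 1.015 -1.269
v 2.486 0.727 -0.842
v 1.293 1.365 -0.531
v 2.618 1.086 -0.839
v 2.585 1.413 -1.036
v 2.403 1.553 -1.343
v 2.157 1.442 -1.615
v 1.963 1.131 -1.725
v 1.91 0.766 -1.621
v 2.024 0.518 -1.353
v 2.252 0.502 -1.045
v 3.366 -2.539 2.91
v 3.9 -2.458 2.699
v 4.589 -2.9 4.28
v 4.054 -2.981 4.49
v 3.846 -2.239 2.784
v 4.535 -2.681 4.365
v 3.709 -2.072 2.891
v 4.397 -2.514 4.471
v 3.512 -1.985 3
v 4.201 -2.427 4.581
v 3.29 -1.995 3.095
v 3.979 -2.436 4.675
v 3.081 -2.098 3.157
v 3.77 -2.54 4.737
v 2.922 -2.278 3.176
v 3.61 -2.719 4.757
v 2.839 -2.503 3.149
v 3.527 -2.944 4.73
v 2.847 -2.734 3.081
v 3.536 -3.175 4.662
v 2.945 -2.931 2.983
v 3.633 -3.373 4.564
v 3.115 -3.061 2.873
v 3.804 -3.503 4.454
v 3.329 -3.101 2.769
v 4.018 -3.542 4.349
v 3.549 -3.043 2.689
v 4.238 -3.485 4.27
v 3.738 -2.898 2.647
v 4.427 -3.34 4.228
v 3.862 -2.692 2.651
v 4.551 -3.133 4.232
f 2 4 1
f 5 2 1
f 1 4 3
f 3 5 1
f 2 8 4
f 6 2 5
f 6 8 2
f 4 8 3
f 7 5 3
f 3 8 7
f 7 6 5
f 8 6 7
f 10 9 13
f 10 13 11
f 11 13 14
f 11 14 12
f 13 9 15
f 13 15 14
f 14 15 16
f 14 16 12
f 15 9 17
f 15 17 16
f 16 17 18
f 16 18 12
f 17 9 19
f 17 19 18
f 18 19 20
f 18 20 12
f 19 9 21
f 19 21 20
f 20 21 22
f 20 22 12
f 21 9 23
f 21 23 22
f 22 23 24
f 22 24 12
f 23 9 25
f 23 25 24
f 24 25 26
f 24 26 12
f 25 9 27
f 25 27 26
f 26 27 28
f 26 28 12
f 27 9 29
f 27 29 28
f 28 29 30
f 28 30 12
f 29 9 31
f 29 31 30
f 30 31 32
f 30 32 12
f 31 9 33
f 31 33 32
f 32 33 34
f 32 34 12
f 33 9 35
f 33 35 34
f 34 35 36
f 34 36 12
f 35 9 37
f 35 37 36
f 36 37 38
f 36 38 12
f 37 9 39
f 37 39 38
f 38 39 40
f 38 40 12
f 39 9 10
f 39 10 40
f 40 10 11
f 40 11 12
f 42 41 44
f 42 44 43
f 44 41 45
f 44 45 43
f 45 41 46
f 45 46 43
f 46 41 47
f 46 47 43
f 47 41 48
f 47 48 43
f 48 41 49
f 48 49 43
f 49 41 50
f 49 50 43
f 50 41 51
f 50 51 43
f 51 41 42
f 51 42 43
f 53 52 56
f 53 56 54
f 54 56 57
f 54 57 55
f 56 52 58
f 56 58 57
f 57 58 59
f 57 59 55
f 58 52 60
f 58 60 59
f 59 60 61
f 59 61 55
f 60 52 62
f 60 62 61
f 61 62 63
f 61 63 55
f 62 52 64
f 62 64 63
f 63 64 65
f 63 65 55
f 64 52 66
f 64 66 65
f 65 66 67
f 65 67 55
f 66 52 68
f 66 68 67
f 67 68 69
f 67 69 55
f 68 52 70
f 68 70 69
f 69 70 71
f 69 71 55
f 70 52 72
f 70 72 71
f 71 72 73
f 71 73 55
f 72 52 74
f 72 74 73
f 73 74 75
f 73 75 55
f 74 52 76
f 74 76 75
f 75 76 77
f 75 77 55
f 76 52 78
f 76 78 77
f 77 78 79
f 77 79 55
f 78 52 80
f 78 80 79
f 79 80 81
f 79 81 55
f 80 52 82
f 80 82 81
f 81 82 83
f 81 83 55
f 82 52 53
f 82 53 83
f 83 53 54
f 83 54 55



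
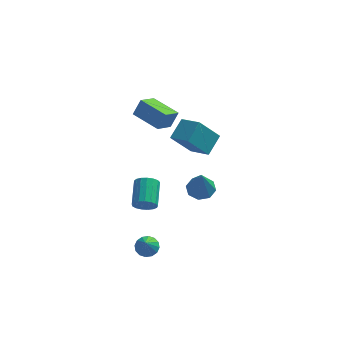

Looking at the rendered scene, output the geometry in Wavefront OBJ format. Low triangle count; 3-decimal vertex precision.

v 1.392 2.759 1.257
v 2.017 3.838 1.977
v 0.388 3.726 0.678
v 1.013 4.805 1.398
v 2.547 3.075 -0.218
v 3.172 4.154 0.502
v 1.543 4.042 -0.797
v 2.168 5.121 -0.077
v -0.706 -3.381 -2.264
v -0.317 -2.934 -1.952
v -0.774 -3.999 -1.296
v -0.641 -2.821 -1.902
v -0.983 -2.858 -1.95
v -1.25 -3.036 -2.081
v -1.372 -3.306 -2.262
v -1.315 -3.596 -2.443
v -1.095 -3.829 -2.576
v -0.771 -3.942 -2.626
v -0.429 -3.904 -2.578
v -0.162 -3.727 -2.446
v -0.041 -3.457 -2.266
v -0.097 -3.167 -2.085
v 2.135 -2.162 1.719
v 2.795 -1.72 1.88
v 2.145 -2.818 3.481
v 2.269 -1.413 1.997
v 1.665 -1.545 1.951
v 1.337 -2.038 1.77
v 1.476 -2.604 1.558
v 2.001 -2.911 1.441
v 2.605 -2.779 1.487
v 2.934 -2.286 1.669
v -1.627 2.696 3.655
v -1.201 3.014 4.596
v -0.942 3.623 3.032
v -0.516 3.94 3.973
v -0.244 1.52 3.427
v 0.182 1.837 4.368
v 0.441 2.446 2.804
v 0.867 2.764 3.745
v -0.889 -1.129 -0.861
v -0.537 -1.394 -0.304
v -0.459 0.105 0.358
v -0.811 0.369 -0.199
v -0.291 -1.31 -0.523
v -0.213 0.189 0.139
v -0.182 -1.184 -0.82
v -0.104 0.314 -0.158
v -0.235 -1.046 -1.126
v -0.158 0.452 -0.464
v -0.438 -0.927 -1.371
v -0.36 0.571 -0.709
v -0.744 -0.855 -1.5
v -0.666 0.644 -0.838
v -1.083 -0.845 -1.482
v -1.006 0.654 -0.82
v -1.378 -0.9 -1.322
v -1.3 0.598 -0.66
v -1.561 -1.008 -1.056
v -1.483 0.49 -0.394
v -1.589 -1.144 -0.746
v -1.512 0.355 -0.084
v -1.458 -1.276 -0.462
v -1.38 0.223 0.2
v -1.196 -1.375 -0.269
v -1.118 0.124 0.392
v -0.863 -1.417 -0.212
v -0.786 0.081 0.449
f 2 4 1
f 5 2 1
f 1 4 3
f 3 5 1
f 2 8 4
f 6 2 5
f 6 8 2
f 4 8 3
f 7 5 3
f 3 8 7
f 7 6 5
f 8 6 7
f 10 9 12
f 10 12 11
f 12 9 13
f 12 13 11
f 13 9 14
f 13 14 11
f 14 9 15
f 14 15 11
f 15 9 16
f 15 16 11
f 16 9 17
f 16 17 11
f 17 9 18
f 17 18 11
f 18 9 19
f 18 19 11
f 19 9 20
f 19 20 11
f 20 9 21
f 20 21 11
f 21 9 22
f 21 22 11
f 22 9 10
f 22 10 11
f 24 23 26
f 24 26 25
f 26 23 27
f 26 27 25
f 27 23 28
f 27 28 25
f 28 23 29
f 28 29 25
f 29 23 30
f 29 30 25
f 30 23 31
f 30 31 25
f 31 23 32
f 31 32 25
f 32 23 24
f 32 24 25
f 34 36 33
f 37 34 33
f 33 36 35
f 35 37 33
f 34 40 36
f 38 34 37
f 38 40 34
f 36 40 35
f 39 37 35
f 35 40 39
f 39 38 37
f 40 38 39
f 42 41 45
f 42 45 43
f 43 45 46
f 43 46 44
f 45 41 47
f 45 47 46
f 46 47 48
f 46 48 44
f 47 41 49
f 47 49 48
f 48 49 50
f 48 50 44
f 49 41 51
f 49 51 50
f 50 51 52
f 50 52 44
f 51 41 53
f 51 53 52
f 52 53 54
f 52 54 44
f 53 41 55
f 53 55 54
f 54 55 56
f 54 56 44
f 55 41 57
f 55 57 56
f 56 57 58
f 56 58 44
f 57 41 59
f 57 59 58
f 58 59 60
f 58 60 44
f 59 41 61
f 59 61 60
f 60 61 62
f 60 62 44
f 61 41 63
f 61 63 62
f 62 63 64
f 62 64 44
f 63 41 65
f 63 65 64
f 64 65 66
f 64 66 44
f 65 41 67
f 65 67 66
f 66 67 68
f 66 68 44
f 67 41 42
f 67 42 68
f 68 42 43
f 68 43 44



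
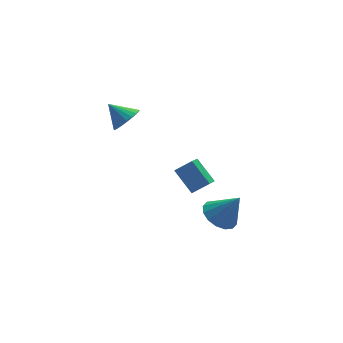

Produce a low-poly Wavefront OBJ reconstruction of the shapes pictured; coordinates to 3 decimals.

v 1.147 0.767 -2.186
v 2.01 0.603 -1.61
v 0.691 1.898 -1.181
v 1.554 1.734 -0.605
v 1.826 1.706 -2.935
v 2.689 1.542 -2.359
v 1.37 2.837 -1.93
v 2.233 2.673 -1.354
v 2.24 -0.195 -3.478
v 2.8 0.645 -3.498
v 3.06 -0.705 -1.982
v 2.375 0.773 -3.221
v 1.914 0.641 -3.014
v 1.54 0.285 -2.93
v 1.354 -0.2 -2.993
v 1.405 -0.683 -3.186
v 1.68 -1.035 -3.457
v 2.105 -1.162 -3.734
v 2.567 -1.03 -3.942
v 2.94 -0.675 -4.025
v 3.127 -0.19 -3.962
v 3.075 0.293 -3.769
v -1.695 2.036 3.238
v -1.322 1.655 3.887
v -2.345 2.804 4.062
v -1.1 1.917 3.819
v -0.981 2.198 3.65
v -0.986 2.452 3.41
v -1.113 2.634 3.14
v -1.341 2.712 2.887
v -1.63 2.674 2.695
v -1.931 2.525 2.597
v -2.19 2.292 2.61
v -2.365 2.014 2.731
v -2.423 1.741 2.94
v -2.355 1.518 3.2
v -2.174 1.385 3.467
v -1.91 1.365 3.695
v -1.608 1.46 3.843
f 2 4 1
f 5 2 1
f 1 4 3
f 3 5 1
f 2 8 4
f 6 2 5
f 6 8 2
f 4 8 3
f 7 5 3
f 3 8 7
f 7 6 5
f 8 6 7
f 10 9 12
f 10 12 11
f 12 9 13
f 12 13 11
f 13 9 14
f 13 14 11
f 14 9 15
f 14 15 11
f 15 9 16
f 15 16 11
f 16 9 17
f 16 17 11
f 17 9 18
f 17 18 11
f 18 9 19
f 18 19 11
f 19 9 20
f 19 20 11
f 20 9 21
f 20 21 11
f 21 9 22
f 21 22 11
f 22 9 10
f 22 10 11
f 24 23 26
f 24 26 25
f 26 23 27
f 26 27 25
f 27 23 28
f 27 28 25
f 28 23 29
f 28 29 25
f 29 23 30
f 29 30 25
f 30 23 31
f 30 31 25
f 31 23 32
f 31 32 25
f 32 23 33
f 32 33 25
f 33 23 34
f 33 34 25
f 34 23 35
f 34 35 25
f 35 23 36
f 35 36 25
f 36 23 37
f 36 37 25
f 37 23 38
f 37 38 25
f 38 23 39
f 38 39 25
f 39 23 24
f 39 24 25



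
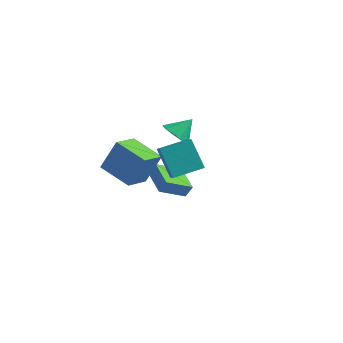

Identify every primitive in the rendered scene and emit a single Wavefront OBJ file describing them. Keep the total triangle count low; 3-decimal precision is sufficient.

v 1.272 -2.943 3.385
v 1.822 -3.536 3.902
v 2.351 -1.617 3.759
v 2.901 -2.21 4.276
v 2.319 -3.35 1.804
v 2.869 -3.943 2.321
v 3.398 -2.024 2.178
v 3.948 -2.617 2.695
v -3.137 3.276 -3.694
v -2.803 3.51 -2.948
v -2.177 4.564 -4.529
v -1.842 4.798 -3.783
v -1.658 2.002 -3.957
v -1.323 2.236 -3.211
v -0.697 3.29 -4.792
v -0.363 3.524 -4.046
v -0.258 1.46 1.541
v 0.528 1.529 1.011
v 0.298 2.32 2.479
v 0.2 1.919 0.847
v -0.273 2.164 0.903
v -0.741 2.185 1.162
v -1.056 1.975 1.54
v -1.118 1.602 1.919
v -0.907 1.184 2.178
v -0.49 0.853 2.234
v 0.001 0.715 2.07
v 0.409 0.813 1.738
v 0.605 1.116 1.343
v -3.064 -1.735 -0.232
v -2.415 -1.104 1.63
v -2.976 -0.136 -0.804
v -2.327 0.494 1.058
v -1.073 -2.054 -0.818
v -0.424 -1.424 1.044
v -0.985 -0.456 -1.39
v -0.336 0.175 0.472
f 2 4 1
f 5 2 1
f 1 4 3
f 3 5 1
f 2 8 4
f 6 2 5
f 6 8 2
f 4 8 3
f 7 5 3
f 3 8 7
f 7 6 5
f 8 6 7
f 10 12 9
f 13 10 9
f 9 12 11
f 11 13 9
f 10 16 12
f 14 10 13
f 14 16 10
f 12 16 11
f 15 13 11
f 11 16 15
f 15 14 13
f 16 14 15
f 18 17 20
f 18 20 19
f 20 17 21
f 20 21 19
f 21 17 22
f 21 22 19
f 22 17 23
f 22 23 19
f 23 17 24
f 23 24 19
f 24 17 25
f 24 25 19
f 25 17 26
f 25 26 19
f 26 17 27
f 26 27 19
f 27 17 28
f 27 28 19
f 28 17 29
f 28 29 19
f 29 17 18
f 29 18 19
f 31 33 30
f 34 31 30
f 30 33 32
f 32 34 30
f 31 37 33
f 35 31 34
f 35 37 31
f 33 37 32
f 36 34 32
f 32 37 36
f 36 35 34
f 37 35 36



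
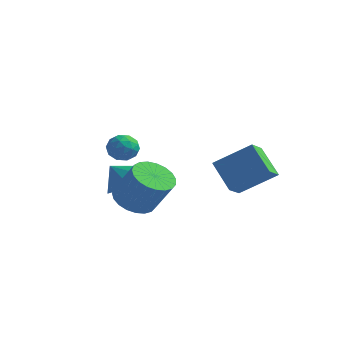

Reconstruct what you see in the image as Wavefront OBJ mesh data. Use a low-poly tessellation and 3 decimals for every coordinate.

v -1.453 1.1 0.579
v -0.787 1.198 1.397
v -2.227 1 1.221
v -0.948 1.71 1.283
v -1.244 2.059 0.981
v -1.597 2.15 0.57
v -1.911 1.961 0.162
v -2.102 1.54 -0.134
v -2.12 1.002 -0.239
v -1.959 0.49 -0.125
v -1.662 0.142 0.177
v -1.31 0.05 0.588
v -0.996 0.24 0.996
v -0.804 0.66 1.292
v -0.638 -0.153 3.484
v -0.13 0.069 3.05
v -0.53 -1.209 3.07
v -0.022 -0.987 2.636
v 0.095 -1.012 3.33
v 0.028 -0.359 3.586
v -0.688 -0.781 2.534
v -0.755 -0.128 2.79
v -0.161 -0.318 2.462
v 0.323 -0.462 2.954
v -0.983 -0.678 3.166
v -0.499 -0.822 3.658
v -0.394 0.051 3.303
v -0.266 -1.191 2.817
v -0.198 -1.206 3.225
v 0.101 -1.075 2.969
v -0.301 -0.201 3.619
v -0.002 -0.07 3.363
v 0.13 -0.706 3.528
v -0.658 -1.07 2.757
v -0.359 -0.939 2.501
v -0.761 -0.065 3.151
v -0.462 0.066 2.895
v -0.79 -0.434 2.592
v -0.113 -0.046 2.703
v -0.05 -0.667 2.459
v -0.441 -0.546 2.4
v -0.48 -0.162 2.55
v 0.171 -0.13 2.992
v 0.235 -0.751 2.748
v 0.303 -0.766 3.156
v 0.264 -0.382 3.307
v 0.153 -0.358 2.647
v -0.895 -0.389 3.372
v -0.831 -1.01 3.128
v -0.924 -0.758 2.813
v -0.963 -0.374 2.964
v -0.61 -0.473 3.661
v -0.547 -1.094 3.417
v -0.18 -0.978 3.57
v -0.219 -0.594 3.72
v -0.813 -0.782 3.473
v 0.573 -1.049 0.617
v 1.049 -0.283 0.319
v 2.082 -0.344 1.804
v 1.607 -1.111 2.103
v 0.756 -0.121 0.529
v 1.789 -0.182 2.014
v 0.432 -0.12 0.755
v 1.465 -0.181 2.24
v 0.132 -0.28 0.956
v 1.165 -0.341 2.441
v -0.092 -0.572 1.1
v 0.941 -0.634 2.585
v -0.2 -0.947 1.16
v 0.833 -1.009 2.645
v -0.175 -1.34 1.126
v 0.858 -1.401 2.611
v -0.02 -1.683 1.004
v 1.013 -1.744 2.489
v 0.237 -1.916 0.816
v 1.271 -1.977 2.301
v 0.553 -1.999 0.593
v 1.586 -2.06 2.078
v 0.872 -1.918 0.374
v 1.905 -1.979 1.859
v 1.139 -1.687 0.198
v 2.172 -1.748 1.683
v 1.309 -1.345 0.094
v 2.342 -1.407 1.579
v 1.351 -0.953 0.08
v 2.384 -1.014 1.565
v 1.259 -0.577 0.16
v 2.292 -0.638 1.645
v 2.653 2.496 0.485
v 1.525 2.92 1.612
v 2.511 3.406 0.001
v 1.383 3.83 1.128
v 4.037 3.29 1.572
v 2.909 3.714 2.699
v 3.895 4.2 1.088
v 2.767 4.624 2.215
f 2 1 4
f 2 4 3
f 4 1 5
f 4 5 3
f 5 1 6
f 5 6 3
f 6 1 7
f 6 7 3
f 7 1 8
f 7 8 3
f 8 1 9
f 8 9 3
f 9 1 10
f 9 10 3
f 10 1 11
f 10 11 3
f 11 1 12
f 11 12 3
f 12 1 13
f 12 13 3
f 13 1 14
f 13 14 3
f 14 1 2
f 14 2 3
f 15 52 31
f 52 26 55
f 31 55 20
f 52 55 31
f 15 31 27
f 31 20 32
f 27 32 16
f 31 32 27
f 15 27 36
f 27 16 37
f 36 37 22
f 27 37 36
f 15 36 48
f 36 22 51
f 48 51 25
f 36 51 48
f 15 48 52
f 48 25 56
f 52 56 26
f 48 56 52
f 16 32 43
f 32 20 46
f 43 46 24
f 32 46 43
f 20 55 33
f 55 26 54
f 33 54 19
f 55 54 33
f 26 56 53
f 56 25 49
f 53 49 17
f 56 49 53
f 25 51 50
f 51 22 38
f 50 38 21
f 51 38 50
f 22 37 42
f 37 16 39
f 42 39 23
f 37 39 42
f 18 44 30
f 44 24 45
f 30 45 19
f 44 45 30
f 18 30 28
f 30 19 29
f 28 29 17
f 30 29 28
f 18 28 35
f 28 17 34
f 35 34 21
f 28 34 35
f 18 35 40
f 35 21 41
f 40 41 23
f 35 41 40
f 18 40 44
f 40 23 47
f 44 47 24
f 40 47 44
f 19 45 33
f 45 24 46
f 33 46 20
f 45 46 33
f 17 29 53
f 29 19 54
f 53 54 26
f 29 54 53
f 21 34 50
f 34 17 49
f 50 49 25
f 34 49 50
f 23 41 42
f 41 21 38
f 42 38 22
f 41 38 42
f 24 47 43
f 47 23 39
f 43 39 16
f 47 39 43
f 58 57 61
f 58 61 59
f 59 61 62
f 59 62 60
f 61 57 63
f 61 63 62
f 62 63 64
f 62 64 60
f 63 57 65
f 63 65 64
f 64 65 66
f 64 66 60
f 65 57 67
f 65 67 66
f 66 67 68
f 66 68 60
f 67 57 69
f 67 69 68
f 68 69 70
f 68 70 60
f 69 57 71
f 69 71 70
f 70 71 72
f 70 72 60
f 71 57 73
f 71 73 72
f 72 73 74
f 72 74 60
f 73 57 75
f 73 75 74
f 74 75 76
f 74 76 60
f 75 57 77
f 75 77 76
f 76 77 78
f 76 78 60
f 77 57 79
f 77 79 78
f 78 79 80
f 78 80 60
f 79 57 81
f 79 81 80
f 80 81 82
f 80 82 60
f 81 57 83
f 81 83 82
f 82 83 84
f 82 84 60
f 83 57 85
f 83 85 84
f 84 85 86
f 84 86 60
f 85 57 87
f 85 87 86
f 86 87 88
f 86 88 60
f 87 57 58
f 87 58 88
f 88 58 59
f 88 59 60
f 90 92 89
f 93 90 89
f 89 92 91
f 91 93 89
f 90 96 92
f 94 90 93
f 94 96 90
f 92 96 91
f 95 93 91
f 91 96 95
f 95 94 93
f 96 94 95



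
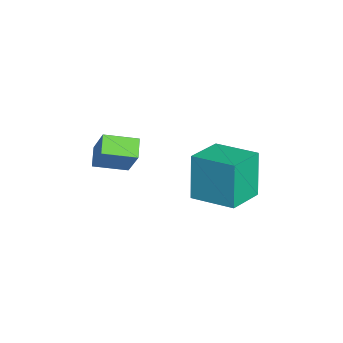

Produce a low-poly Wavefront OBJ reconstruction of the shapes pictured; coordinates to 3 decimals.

v -0.5 -2.227 -3.126
v -1.296 -2.134 -2.695
v -0.523 -0.887 -3.456
v -1.319 -0.794 -3.025
v 0.259 -1.886 -1.795
v -0.537 -1.793 -1.364
v 0.236 -0.546 -2.125
v -0.56 -0.453 -1.694
v -1.357 2.428 -5.193
v -1.897 2.476 -3.216
v -0.247 3.922 -4.926
v -0.787 3.97 -2.949
v -0.053 1.39 -4.811
v -0.593 1.438 -2.834
v 1.057 2.884 -4.544
v 0.517 2.932 -2.567
f 2 4 1
f 5 2 1
f 1 4 3
f 3 5 1
f 2 8 4
f 6 2 5
f 6 8 2
f 4 8 3
f 7 5 3
f 3 8 7
f 7 6 5
f 8 6 7
f 10 12 9
f 13 10 9
f 9 12 11
f 11 13 9
f 10 16 12
f 14 10 13
f 14 16 10
f 12 16 11
f 15 13 11
f 11 16 15
f 15 14 13
f 16 14 15



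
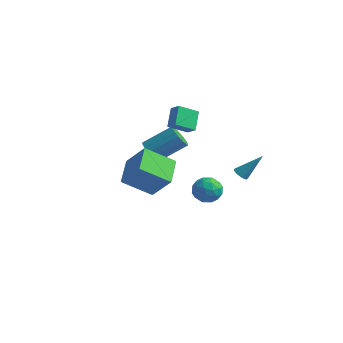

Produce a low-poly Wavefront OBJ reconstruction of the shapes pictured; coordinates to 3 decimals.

v -0.002 0.86 2.761
v -0.703 -0.141 3.444
v -0.457 1.827 3.712
v -1.158 0.825 4.394
v 0.658 0.715 3.226
v -0.043 -0.287 3.908
v 0.203 1.681 4.176
v -0.498 0.68 4.859
v -0.471 4.676 -4.476
v 0.028 4.471 -3.611
v -1.488 3.409 -4.189
v -0.989 3.204 -3.324
v -1.553 4.05 -3.399
v -0.925 4.833 -3.576
v -0.535 3.047 -4.224
v 0.093 3.83 -4.401
v -0.011 3.464 -3.455
v -0.64 4.084 -2.945
v -0.82 3.796 -4.855
v -1.449 4.416 -4.345
v -0.132 4.685 -4.069
v -1.328 3.195 -3.731
v -1.66 3.692 -3.775
v -1.366 3.572 -3.267
v -0.692 4.898 -4.048
v -0.399 4.777 -3.54
v -1.328 4.53 -3.415
v -1.061 3.103 -4.26
v -0.768 2.982 -3.752
v -0.094 4.308 -4.533
v 0.2 4.188 -4.025
v -0.132 3.35 -4.385
v 0.138 3.973 -3.468
v -0.46 3.228 -3.3
v -0.193 3.135 -3.829
v 0.176 3.596 -3.933
v -0.232 4.337 -3.169
v -0.829 3.592 -3
v -1.161 4.09 -3.044
v -0.792 4.55 -3.148
v -0.255 3.745 -3.077
v -0.631 4.288 -4.8
v -1.228 3.543 -4.631
v -0.668 3.33 -4.652
v -0.299 3.79 -4.756
v -1 4.652 -4.5
v -1.598 3.907 -4.332
v -1.636 4.284 -3.867
v -1.267 4.745 -3.971
v -1.205 4.135 -4.723
v 3.161 1.698 -0.044
v 3.522 1.877 -0.389
v 4.079 2.562 1.364
v 3.328 2.071 -0.382
v 3.09 2.165 -0.284
v 2.87 2.135 -0.122
v 2.729 1.987 0.06
v 2.703 1.762 0.215
v 2.8 1.52 0.3
v 2.994 1.325 0.293
v 3.232 1.231 0.196
v 3.452 1.262 0.034
v 3.593 1.41 -0.149
v 3.619 1.635 -0.304
v -0.839 -4.362 0.851
v -1.66 -2.776 1.497
v 0.485 -3.198 -0.325
v -0.336 -1.611 0.321
v 0.436 -4.309 2.339
v -0.385 -2.722 2.985
v 1.76 -3.144 1.163
v 0.939 -1.558 1.809
v -4.147 2.816 -1.215
v -3.791 3.136 -1.93
v -2.557 4.464 -0.719
v -2.913 4.144 -0.005
v -4.145 3.394 -1.852
v -2.911 4.722 -0.641
v -4.5 3.497 -1.604
v -3.266 4.826 -0.393
v -4.76 3.418 -1.251
v -3.526 4.746 -0.04
v -4.856 3.177 -0.889
v -3.622 4.505 0.321
v -4.762 2.84 -0.615
v -3.528 4.168 0.596
v -4.503 2.496 -0.501
v -3.269 3.824 0.71
v -4.149 2.238 -0.579
v -2.915 3.566 0.632
v -3.794 2.134 -0.827
v -2.56 3.463 0.384
v -3.534 2.214 -1.18
v -2.3 3.542 0.031
v -3.438 2.455 -1.541
v -2.204 3.783 -0.331
v -3.532 2.792 -1.816
v -2.298 4.12 -0.605
f 2 4 1
f 5 2 1
f 1 4 3
f 3 5 1
f 2 8 4
f 6 2 5
f 6 8 2
f 4 8 3
f 7 5 3
f 3 8 7
f 7 6 5
f 8 6 7
f 9 46 25
f 46 20 49
f 25 49 14
f 46 49 25
f 9 25 21
f 25 14 26
f 21 26 10
f 25 26 21
f 9 21 30
f 21 10 31
f 30 31 16
f 21 31 30
f 9 30 42
f 30 16 45
f 42 45 19
f 30 45 42
f 9 42 46
f 42 19 50
f 46 50 20
f 42 50 46
f 10 26 37
f 26 14 40
f 37 40 18
f 26 40 37
f 14 49 27
f 49 20 48
f 27 48 13
f 49 48 27
f 20 50 47
f 50 19 43
f 47 43 11
f 50 43 47
f 19 45 44
f 45 16 32
f 44 32 15
f 45 32 44
f 16 31 36
f 31 10 33
f 36 33 17
f 31 33 36
f 12 38 24
f 38 18 39
f 24 39 13
f 38 39 24
f 12 24 22
f 24 13 23
f 22 23 11
f 24 23 22
f 12 22 29
f 22 11 28
f 29 28 15
f 22 28 29
f 12 29 34
f 29 15 35
f 34 35 17
f 29 35 34
f 12 34 38
f 34 17 41
f 38 41 18
f 34 41 38
f 13 39 27
f 39 18 40
f 27 40 14
f 39 40 27
f 11 23 47
f 23 13 48
f 47 48 20
f 23 48 47
f 15 28 44
f 28 11 43
f 44 43 19
f 28 43 44
f 17 35 36
f 35 15 32
f 36 32 16
f 35 32 36
f 18 41 37
f 41 17 33
f 37 33 10
f 41 33 37
f 52 51 54
f 52 54 53
f 54 51 55
f 54 55 53
f 55 51 56
f 55 56 53
f 56 51 57
f 56 57 53
f 57 51 58
f 57 58 53
f 58 51 59
f 58 59 53
f 59 51 60
f 59 60 53
f 60 51 61
f 60 61 53
f 61 51 62
f 61 62 53
f 62 51 63
f 62 63 53
f 63 51 64
f 63 64 53
f 64 51 52
f 64 52 53
f 66 68 65
f 69 66 65
f 65 68 67
f 67 69 65
f 66 72 68
f 70 66 69
f 70 72 66
f 68 72 67
f 71 69 67
f 67 72 71
f 71 70 69
f 72 70 71
f 74 73 77
f 74 77 75
f 75 77 78
f 75 78 76
f 77 73 79
f 77 79 78
f 78 79 80
f 78 80 76
f 79 73 81
f 79 81 80
f 80 81 82
f 80 82 76
f 81 73 83
f 81 83 82
f 82 83 84
f 82 84 76
f 83 73 85
f 83 85 84
f 84 85 86
f 84 86 76
f 85 73 87
f 85 87 86
f 86 87 88
f 86 88 76
f 87 73 89
f 87 89 88
f 88 89 90
f 88 90 76
f 89 73 91
f 89 91 90
f 90 91 92
f 90 92 76
f 91 73 93
f 91 93 92
f 92 93 94
f 92 94 76
f 93 73 95
f 93 95 94
f 94 95 96
f 94 96 76
f 95 73 97
f 95 97 96
f 96 97 98
f 96 98 76
f 97 73 74
f 97 74 98
f 98 74 75
f 98 75 76



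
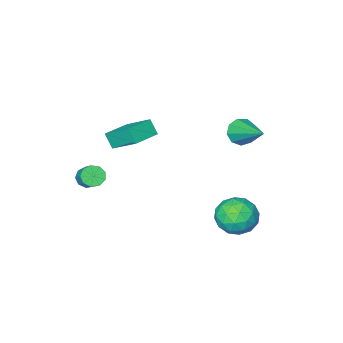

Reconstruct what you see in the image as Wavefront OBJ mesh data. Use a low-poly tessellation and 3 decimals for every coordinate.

v -3.27 1.226 2.012
v -2.788 0.915 2.495
v -3.11 3.114 3.068
v -2.533 1.115 2.098
v -2.623 1.368 1.66
v -3.016 1.553 1.387
v -3.527 1.586 1.407
v -3.919 1.45 1.709
v -4.006 1.209 2.154
v -3.75 0.976 2.532
v -3.268 0.859 2.666
v 2.657 -2.342 -0.915
v 3.201 -2.557 -0.843
v 3.468 -1.612 -0.053
v 2.923 -1.398 -0.125
v 3.195 -2.297 -1.151
v 3.462 -1.352 -0.361
v 2.937 -2.058 -1.349
v 3.204 -1.114 -0.559
v 2.548 -1.953 -1.344
v 2.814 -1.008 -0.554
v 2.209 -2.029 -1.138
v 2.476 -1.085 -0.348
v 2.08 -2.252 -0.828
v 2.347 -1.308 -0.038
v 2.221 -2.518 -0.558
v 2.488 -1.573 0.232
v 2.565 -2.701 -0.455
v 2.832 -1.756 0.335
v 2.953 -2.716 -0.568
v 3.22 -1.772 0.222
v 1.317 -0.495 2.285
v 1.395 -0.983 2.989
v 0.928 0.836 3.25
v 1.005 0.349 3.954
v 2.635 -0.169 2.366
v 2.712 -0.656 3.07
v 2.245 1.163 3.331
v 2.323 0.675 4.035
v -2.763 3.348 -2.677
v -1.744 3.335 -3.042
v -2.416 1.965 -1.658
v -1.397 1.952 -2.023
v -1.733 2.761 -1.386
v -1.948 3.615 -2.016
v -2.212 1.685 -2.684
v -2.427 2.539 -3.314
v -1.403 2.307 -3.046
v -1.107 2.972 -2.245
v -3.053 2.328 -2.455
v -2.757 2.993 -1.654
v -2.284 3.463 -2.949
v -1.876 1.837 -1.751
v -2.074 2.313 -1.377
v -1.475 2.305 -1.591
v -2.404 3.628 -2.346
v -1.805 3.62 -2.561
v -1.799 3.283 -1.588
v -2.355 1.68 -2.139
v -1.756 1.672 -2.354
v -2.685 2.995 -3.109
v -2.086 2.987 -3.323
v -2.361 2.017 -3.112
v -1.485 2.851 -3.166
v -1.281 2.038 -2.567
v -1.76 1.881 -2.955
v -1.886 2.383 -3.326
v -1.311 3.242 -2.695
v -1.107 2.429 -2.096
v -1.305 2.905 -1.722
v -1.431 3.407 -2.092
v -1.11 2.637 -2.697
v -3.053 2.871 -2.604
v -2.849 2.058 -2.005
v -2.729 1.893 -2.608
v -2.855 2.395 -2.978
v -2.879 3.262 -2.133
v -2.675 2.449 -1.534
v -2.274 2.917 -1.374
v -2.4 3.419 -1.745
v -3.05 2.663 -2.003
f 2 1 4
f 2 4 3
f 4 1 5
f 4 5 3
f 5 1 6
f 5 6 3
f 6 1 7
f 6 7 3
f 7 1 8
f 7 8 3
f 8 1 9
f 8 9 3
f 9 1 10
f 9 10 3
f 10 1 11
f 10 11 3
f 11 1 2
f 11 2 3
f 13 12 16
f 13 16 14
f 14 16 17
f 14 17 15
f 16 12 18
f 16 18 17
f 17 18 19
f 17 19 15
f 18 12 20
f 18 20 19
f 19 20 21
f 19 21 15
f 20 12 22
f 20 22 21
f 21 22 23
f 21 23 15
f 22 12 24
f 22 24 23
f 23 24 25
f 23 25 15
f 24 12 26
f 24 26 25
f 25 26 27
f 25 27 15
f 26 12 28
f 26 28 27
f 27 28 29
f 27 29 15
f 28 12 30
f 28 30 29
f 29 30 31
f 29 31 15
f 30 12 13
f 30 13 31
f 31 13 14
f 31 14 15
f 33 35 32
f 36 33 32
f 32 35 34
f 34 36 32
f 33 39 35
f 37 33 36
f 37 39 33
f 35 39 34
f 38 36 34
f 34 39 38
f 38 37 36
f 39 37 38
f 40 77 56
f 77 51 80
f 56 80 45
f 77 80 56
f 40 56 52
f 56 45 57
f 52 57 41
f 56 57 52
f 40 52 61
f 52 41 62
f 61 62 47
f 52 62 61
f 40 61 73
f 61 47 76
f 73 76 50
f 61 76 73
f 40 73 77
f 73 50 81
f 77 81 51
f 73 81 77
f 41 57 68
f 57 45 71
f 68 71 49
f 57 71 68
f 45 80 58
f 80 51 79
f 58 79 44
f 80 79 58
f 51 81 78
f 81 50 74
f 78 74 42
f 81 74 78
f 50 76 75
f 76 47 63
f 75 63 46
f 76 63 75
f 47 62 67
f 62 41 64
f 67 64 48
f 62 64 67
f 43 69 55
f 69 49 70
f 55 70 44
f 69 70 55
f 43 55 53
f 55 44 54
f 53 54 42
f 55 54 53
f 43 53 60
f 53 42 59
f 60 59 46
f 53 59 60
f 43 60 65
f 60 46 66
f 65 66 48
f 60 66 65
f 43 65 69
f 65 48 72
f 69 72 49
f 65 72 69
f 44 70 58
f 70 49 71
f 58 71 45
f 70 71 58
f 42 54 78
f 54 44 79
f 78 79 51
f 54 79 78
f 46 59 75
f 59 42 74
f 75 74 50
f 59 74 75
f 48 66 67
f 66 46 63
f 67 63 47
f 66 63 67
f 49 72 68
f 72 48 64
f 68 64 41
f 72 64 68



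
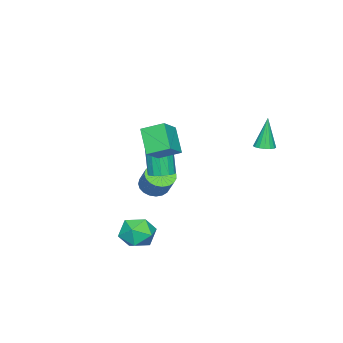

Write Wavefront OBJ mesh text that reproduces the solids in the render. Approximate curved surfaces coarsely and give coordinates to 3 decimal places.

v -4.008 -3.094 -3.696
v -3.305 -2.955 -4.116
v -2.79 -2.267 -3.024
v -3.492 -2.406 -2.604
v -3.495 -2.679 -4.2
v -2.979 -1.991 -3.108
v -3.774 -2.475 -4.197
v -3.258 -1.787 -3.105
v -4.093 -2.378 -4.107
v -3.577 -1.69 -3.015
v -4.397 -2.405 -3.947
v -3.881 -1.717 -2.854
v -4.634 -2.551 -3.743
v -4.118 -1.863 -2.65
v -4.763 -2.791 -3.531
v -4.247 -2.103 -2.438
v -4.761 -3.083 -3.347
v -4.245 -2.395 -2.255
v -4.629 -3.378 -3.224
v -4.113 -2.69 -2.132
v -4.39 -3.623 -3.183
v -3.874 -2.935 -2.091
v -4.084 -3.777 -3.23
v -3.569 -3.089 -2.138
v -3.766 -3.812 -3.358
v -3.25 -3.124 -2.266
v -3.489 -3.724 -3.544
v -2.973 -3.036 -2.452
v -3.302 -3.527 -3.757
v -2.786 -2.839 -2.665
v -3.237 -3.254 -3.959
v -2.721 -2.566 -2.867
v 0.722 -0.376 2.489
v 1.843 -0.341 3.222
v 0.375 0.702 2.968
v 1.496 0.737 3.702
v 1.464 0.383 1.318
v 2.585 0.418 2.052
v 1.117 1.461 1.798
v 2.238 1.496 2.531
v -2.982 -2.035 -2.208
v -2.386 -1.709 -2.001
v -2.763 -2.098 -0.305
v -3.358 -2.425 -0.512
v -2.674 -1.43 -2.001
v -3.05 -1.819 -0.305
v -3.059 -1.344 -2.066
v -3.435 -1.733 -0.371
v -3.419 -1.477 -2.177
v -3.796 -1.866 -0.481
v -3.641 -1.788 -2.297
v -4.018 -2.177 -0.602
v -3.654 -2.177 -2.389
v -4.03 -2.566 -0.694
v -3.453 -2.521 -2.424
v -3.829 -2.91 -0.728
v -3.102 -2.711 -2.39
v -3.479 -3.1 -0.694
v -2.714 -2.687 -2.298
v -3.09 -3.076 -0.602
v -2.41 -2.455 -2.177
v -2.787 -2.845 -0.482
v -2.288 -2.091 -2.067
v -2.665 -2.48 -0.371
v -3.485 3.417 0.789
v -3.17 3.874 0.863
v -3.855 3.383 2.571
v -3.415 3.972 0.815
v -3.675 3.943 0.76
v -3.893 3.794 0.712
v -4.017 3.558 0.682
v -4.019 3.29 0.676
v -3.899 3.051 0.696
v -3.684 2.896 0.738
v -3.424 2.861 0.791
v -3.177 2.953 0.844
v -3.002 3.151 0.884
v -2.937 3.411 0.903
v -2.998 3.672 0.895
v 1.746 0.455 -3.273
v 2.703 0.757 -3.163
v 2.257 -1.077 -3.517
v 3.214 -0.775 -3.407
v 2.591 -0.777 -2.613
v 2.275 0.17 -2.462
v 2.685 -0.49 -4.218
v 2.369 0.457 -4.067
v 3.283 0.172 -3.747
v 3.225 -0.005 -2.755
v 1.735 -0.315 -3.925
v 1.677 -0.492 -2.933
f 2 1 5
f 2 5 3
f 3 5 6
f 3 6 4
f 5 1 7
f 5 7 6
f 6 7 8
f 6 8 4
f 7 1 9
f 7 9 8
f 8 9 10
f 8 10 4
f 9 1 11
f 9 11 10
f 10 11 12
f 10 12 4
f 11 1 13
f 11 13 12
f 12 13 14
f 12 14 4
f 13 1 15
f 13 15 14
f 14 15 16
f 14 16 4
f 15 1 17
f 15 17 16
f 16 17 18
f 16 18 4
f 17 1 19
f 17 19 18
f 18 19 20
f 18 20 4
f 19 1 21
f 19 21 20
f 20 21 22
f 20 22 4
f 21 1 23
f 21 23 22
f 22 23 24
f 22 24 4
f 23 1 25
f 23 25 24
f 24 25 26
f 24 26 4
f 25 1 27
f 25 27 26
f 26 27 28
f 26 28 4
f 27 1 29
f 27 29 28
f 28 29 30
f 28 30 4
f 29 1 31
f 29 31 30
f 30 31 32
f 30 32 4
f 31 1 2
f 31 2 32
f 32 2 3
f 32 3 4
f 34 36 33
f 37 34 33
f 33 36 35
f 35 37 33
f 34 40 36
f 38 34 37
f 38 40 34
f 36 40 35
f 39 37 35
f 35 40 39
f 39 38 37
f 40 38 39
f 42 41 45
f 42 45 43
f 43 45 46
f 43 46 44
f 45 41 47
f 45 47 46
f 46 47 48
f 46 48 44
f 47 41 49
f 47 49 48
f 48 49 50
f 48 50 44
f 49 41 51
f 49 51 50
f 50 51 52
f 50 52 44
f 51 41 53
f 51 53 52
f 52 53 54
f 52 54 44
f 53 41 55
f 53 55 54
f 54 55 56
f 54 56 44
f 55 41 57
f 55 57 56
f 56 57 58
f 56 58 44
f 57 41 59
f 57 59 58
f 58 59 60
f 58 60 44
f 59 41 61
f 59 61 60
f 60 61 62
f 60 62 44
f 61 41 63
f 61 63 62
f 62 63 64
f 62 64 44
f 63 41 42
f 63 42 64
f 64 42 43
f 64 43 44
f 66 65 68
f 66 68 67
f 68 65 69
f 68 69 67
f 69 65 70
f 69 70 67
f 70 65 71
f 70 71 67
f 71 65 72
f 71 72 67
f 72 65 73
f 72 73 67
f 73 65 74
f 73 74 67
f 74 65 75
f 74 75 67
f 75 65 76
f 75 76 67
f 76 65 77
f 76 77 67
f 77 65 78
f 77 78 67
f 78 65 79
f 78 79 67
f 79 65 66
f 79 66 67
f 80 91 85
f 80 85 81
f 80 81 87
f 80 87 90
f 80 90 91
f 81 85 89
f 85 91 84
f 91 90 82
f 90 87 86
f 87 81 88
f 83 89 84
f 83 84 82
f 83 82 86
f 83 86 88
f 83 88 89
f 84 89 85
f 82 84 91
f 86 82 90
f 88 86 87
f 89 88 81



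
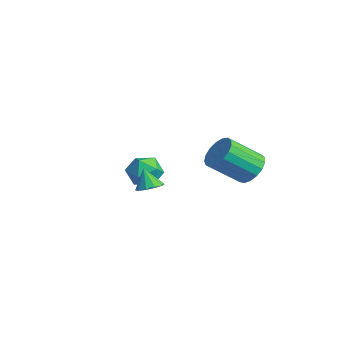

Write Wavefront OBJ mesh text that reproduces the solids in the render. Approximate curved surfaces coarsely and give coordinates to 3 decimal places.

v 3.851 -1.398 -1.458
v 4.519 -1.396 -1.188
v 3.409 -1.542 -0.362
v 4.371 -0.976 -1.192
v 4.024 -0.717 -1.298
v 3.612 -0.718 -1.464
v 3.291 -0.979 -1.628
v 3.183 -1.4 -1.727
v 3.331 -1.819 -1.723
v 3.678 -2.078 -1.618
v 4.09 -2.077 -1.451
v 4.412 -1.816 -1.287
v 3.028 4.323 -1.665
v 3.688 4.735 -1.005
v 3.392 3.049 0.344
v 2.732 2.637 -0.315
v 3.257 4.919 -0.87
v 2.961 3.233 0.48
v 2.773 4.967 -0.916
v 2.477 3.281 0.434
v 2.348 4.867 -1.134
v 2.052 3.181 0.216
v 2.078 4.643 -1.474
v 1.783 2.957 -0.124
v 2.026 4.345 -1.857
v 1.731 2.659 -0.507
v 2.204 4.042 -2.196
v 1.908 2.356 -0.847
v 2.57 3.804 -2.414
v 2.274 2.118 -1.064
v 3.041 3.684 -2.46
v 2.745 1.998 -1.11
v 3.509 3.711 -2.324
v 3.213 2.025 -0.974
v 3.867 3.878 -2.037
v 3.571 2.192 -0.687
v 4.033 4.147 -1.664
v 3.737 2.461 -0.315
v 3.968 4.456 -1.292
v 3.672 2.77 0.057
v -3.79 1.761 -4.013
v -2.75 2.086 -4.093
v -3.25 0.094 -3.767
v -2.21 0.419 -3.847
v -2.809 0.712 -2.98
v -3.143 1.742 -3.132
v -2.857 0.438 -4.728
v -3.191 1.468 -4.88
v -2.173 1.269 -4.534
v -2.143 1.438 -3.455
v -3.857 0.742 -4.405
v -3.827 0.911 -3.326
f 2 1 4
f 2 4 3
f 4 1 5
f 4 5 3
f 5 1 6
f 5 6 3
f 6 1 7
f 6 7 3
f 7 1 8
f 7 8 3
f 8 1 9
f 8 9 3
f 9 1 10
f 9 10 3
f 10 1 11
f 10 11 3
f 11 1 12
f 11 12 3
f 12 1 2
f 12 2 3
f 14 13 17
f 14 17 15
f 15 17 18
f 15 18 16
f 17 13 19
f 17 19 18
f 18 19 20
f 18 20 16
f 19 13 21
f 19 21 20
f 20 21 22
f 20 22 16
f 21 13 23
f 21 23 22
f 22 23 24
f 22 24 16
f 23 13 25
f 23 25 24
f 24 25 26
f 24 26 16
f 25 13 27
f 25 27 26
f 26 27 28
f 26 28 16
f 27 13 29
f 27 29 28
f 28 29 30
f 28 30 16
f 29 13 31
f 29 31 30
f 30 31 32
f 30 32 16
f 31 13 33
f 31 33 32
f 32 33 34
f 32 34 16
f 33 13 35
f 33 35 34
f 34 35 36
f 34 36 16
f 35 13 37
f 35 37 36
f 36 37 38
f 36 38 16
f 37 13 39
f 37 39 38
f 38 39 40
f 38 40 16
f 39 13 14
f 39 14 40
f 40 14 15
f 40 15 16
f 41 52 46
f 41 46 42
f 41 42 48
f 41 48 51
f 41 51 52
f 42 46 50
f 46 52 45
f 52 51 43
f 51 48 47
f 48 42 49
f 44 50 45
f 44 45 43
f 44 43 47
f 44 47 49
f 44 49 50
f 45 50 46
f 43 45 52
f 47 43 51
f 49 47 48
f 50 49 42

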